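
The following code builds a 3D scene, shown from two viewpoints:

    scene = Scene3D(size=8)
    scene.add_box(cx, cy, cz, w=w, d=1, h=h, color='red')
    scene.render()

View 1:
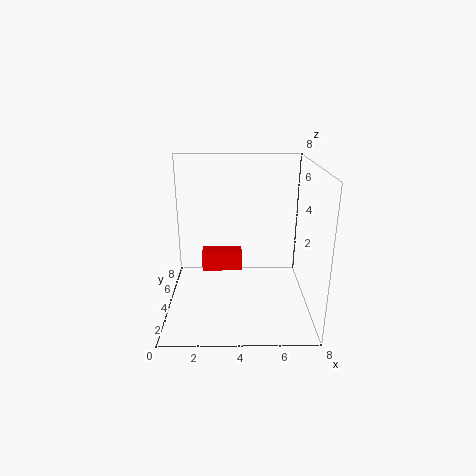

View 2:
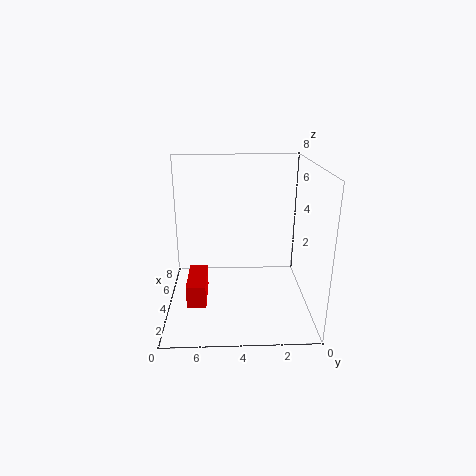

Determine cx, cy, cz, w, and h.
cx = 1.75
cy = 5.75
cz = 1
w = 2.5
h = 1.25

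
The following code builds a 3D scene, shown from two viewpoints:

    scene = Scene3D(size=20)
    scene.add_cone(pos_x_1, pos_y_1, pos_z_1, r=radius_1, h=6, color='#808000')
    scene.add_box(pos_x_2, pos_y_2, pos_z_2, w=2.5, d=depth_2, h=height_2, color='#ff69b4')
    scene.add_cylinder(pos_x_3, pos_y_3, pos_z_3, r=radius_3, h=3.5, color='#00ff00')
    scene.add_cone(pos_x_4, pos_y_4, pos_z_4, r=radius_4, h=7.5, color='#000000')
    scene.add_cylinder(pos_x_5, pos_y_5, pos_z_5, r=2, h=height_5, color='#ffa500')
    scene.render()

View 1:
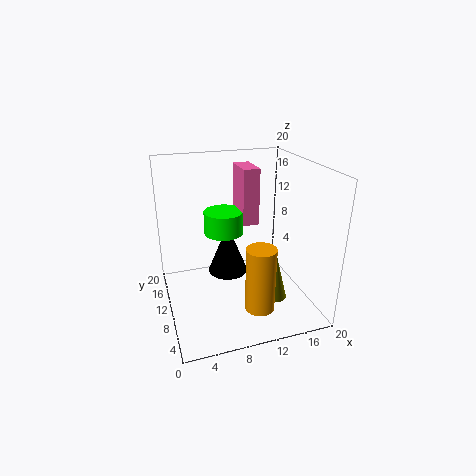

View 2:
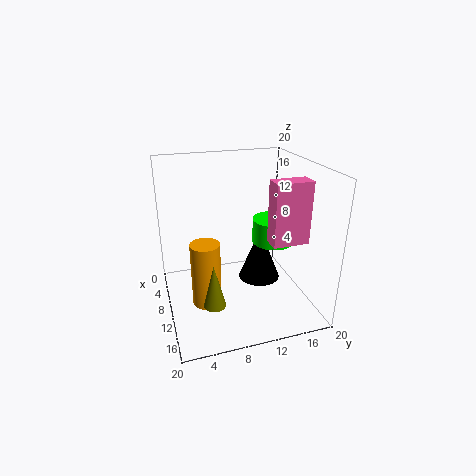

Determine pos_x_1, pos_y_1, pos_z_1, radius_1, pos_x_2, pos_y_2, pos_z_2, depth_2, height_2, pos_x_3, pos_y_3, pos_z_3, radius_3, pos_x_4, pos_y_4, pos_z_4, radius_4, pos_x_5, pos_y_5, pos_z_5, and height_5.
pos_x_1 = 14; pos_y_1 = 5.5; pos_z_1 = 2.5; radius_1 = 1.5; pos_x_2 = 12; pos_y_2 = 13.5; pos_z_2 = 10; depth_2 = 5; height_2 = 8.5; pos_x_3 = 9.5; pos_y_3 = 15.5; pos_z_3 = 8.5; radius_3 = 3; pos_x_4 = 9.5; pos_y_4 = 13.5; pos_z_4 = 3; radius_4 = 3; pos_x_5 = 11.5; pos_y_5 = 5; pos_z_5 = 1.5; height_5 = 9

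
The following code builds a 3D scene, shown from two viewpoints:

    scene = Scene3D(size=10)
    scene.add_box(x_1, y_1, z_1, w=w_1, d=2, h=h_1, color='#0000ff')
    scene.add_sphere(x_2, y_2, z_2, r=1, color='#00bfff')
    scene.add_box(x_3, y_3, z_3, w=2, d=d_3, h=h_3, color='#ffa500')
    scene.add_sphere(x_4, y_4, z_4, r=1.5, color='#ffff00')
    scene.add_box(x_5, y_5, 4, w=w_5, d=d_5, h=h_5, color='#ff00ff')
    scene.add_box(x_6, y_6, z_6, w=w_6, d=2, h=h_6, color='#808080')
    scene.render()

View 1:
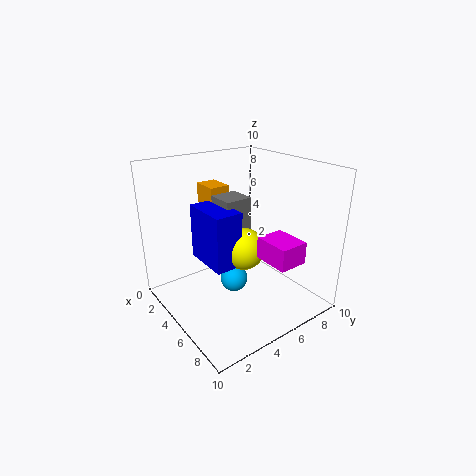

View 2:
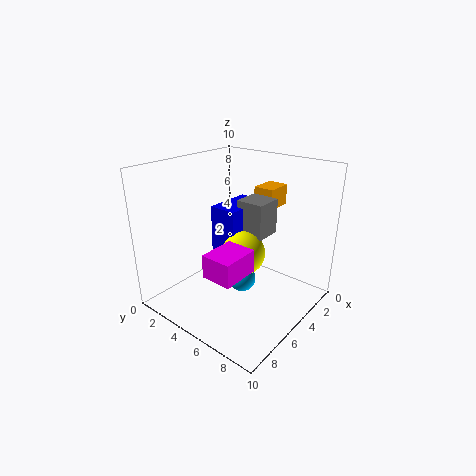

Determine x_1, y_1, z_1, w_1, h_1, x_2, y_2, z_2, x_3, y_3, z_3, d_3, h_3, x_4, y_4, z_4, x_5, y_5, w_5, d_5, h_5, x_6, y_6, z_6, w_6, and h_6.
x_1 = 2, y_1 = 3, z_1 = 3, w_1 = 3.5, h_1 = 4, x_2 = 4.5, y_2 = 5, z_2 = 1.5, x_3 = 0.5, y_3 = 4.5, z_3 = 6.5, d_3 = 1.5, h_3 = 1.5, x_4 = 5, y_4 = 5.5, z_4 = 4, x_5 = 6.5, y_5 = 5.5, w_5 = 2.5, d_5 = 2, h_5 = 1.5, x_6 = 2.5, y_6 = 4.5, z_6 = 5, w_6 = 2, h_6 = 2.5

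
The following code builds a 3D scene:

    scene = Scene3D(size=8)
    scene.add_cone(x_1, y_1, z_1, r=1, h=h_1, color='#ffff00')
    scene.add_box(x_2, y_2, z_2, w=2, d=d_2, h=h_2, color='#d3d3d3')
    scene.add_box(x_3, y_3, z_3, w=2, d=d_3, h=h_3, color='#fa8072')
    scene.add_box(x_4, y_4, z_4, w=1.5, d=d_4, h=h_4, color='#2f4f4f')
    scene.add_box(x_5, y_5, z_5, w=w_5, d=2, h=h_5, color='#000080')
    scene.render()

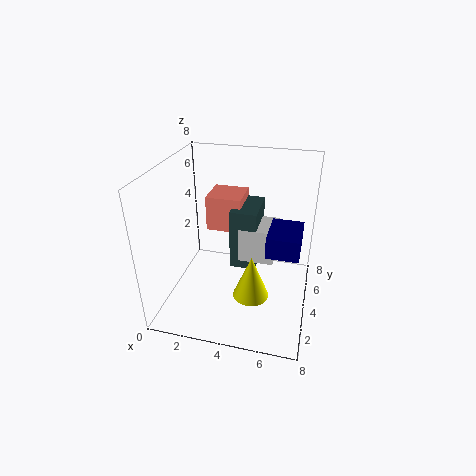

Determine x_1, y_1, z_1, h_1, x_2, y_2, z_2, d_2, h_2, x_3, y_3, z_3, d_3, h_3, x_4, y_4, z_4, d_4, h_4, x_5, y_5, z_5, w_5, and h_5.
x_1 = 5
y_1 = 3
z_1 = 1
h_1 = 2.5
x_2 = 4
y_2 = 4
z_2 = 2.5
d_2 = 2
h_2 = 2
x_3 = 2
y_3 = 4.5
z_3 = 4
d_3 = 2
h_3 = 2
x_4 = 3.5
y_4 = 4
z_4 = 2
d_4 = 2.5
h_4 = 3.5
x_5 = 6
y_5 = 1
z_5 = 5
w_5 = 1.5
h_5 = 1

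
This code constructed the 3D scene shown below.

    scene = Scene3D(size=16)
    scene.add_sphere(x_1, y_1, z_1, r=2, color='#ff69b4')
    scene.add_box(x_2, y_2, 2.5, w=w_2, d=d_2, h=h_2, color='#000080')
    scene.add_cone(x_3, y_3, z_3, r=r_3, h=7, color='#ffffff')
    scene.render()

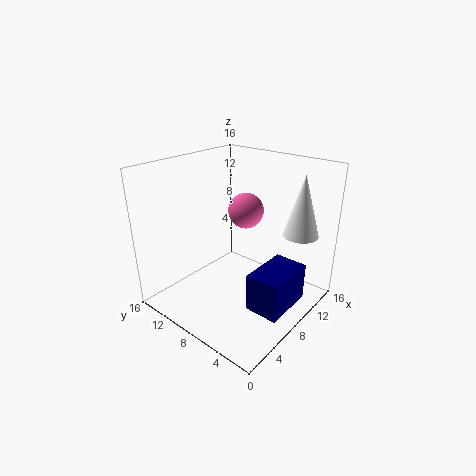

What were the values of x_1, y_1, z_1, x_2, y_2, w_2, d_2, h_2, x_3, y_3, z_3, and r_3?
x_1 = 10; y_1 = 8.5; z_1 = 10.5; x_2 = 4.5; y_2 = 0.5; w_2 = 5.5; d_2 = 3.5; h_2 = 4; x_3 = 13; y_3 = 3; z_3 = 8; r_3 = 2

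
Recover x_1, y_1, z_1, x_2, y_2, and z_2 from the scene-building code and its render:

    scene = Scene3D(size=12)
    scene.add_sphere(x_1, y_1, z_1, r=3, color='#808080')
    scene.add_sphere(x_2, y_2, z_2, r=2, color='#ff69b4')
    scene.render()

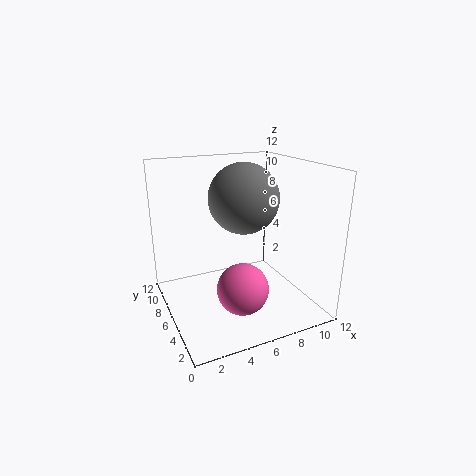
x_1 = 7, y_1 = 7, z_1 = 9, x_2 = 5, y_2 = 3, z_2 = 3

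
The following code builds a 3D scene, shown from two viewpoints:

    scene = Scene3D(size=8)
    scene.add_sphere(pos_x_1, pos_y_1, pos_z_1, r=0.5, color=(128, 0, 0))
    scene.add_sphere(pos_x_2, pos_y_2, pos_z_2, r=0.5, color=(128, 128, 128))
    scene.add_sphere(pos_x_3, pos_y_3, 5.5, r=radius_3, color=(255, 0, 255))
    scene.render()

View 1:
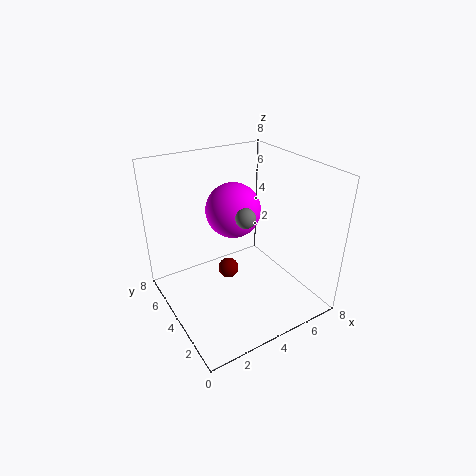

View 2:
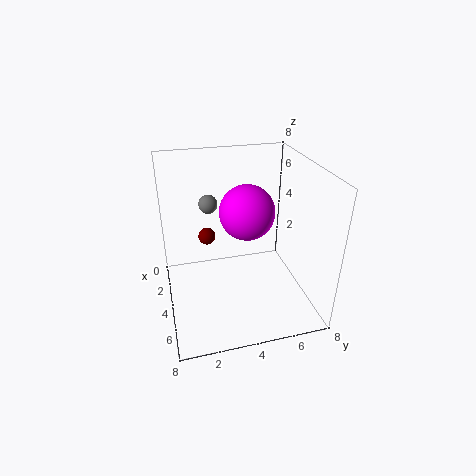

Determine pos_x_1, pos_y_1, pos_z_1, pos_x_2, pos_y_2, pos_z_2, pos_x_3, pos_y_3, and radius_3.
pos_x_1 = 2.5, pos_y_1 = 2.5, pos_z_1 = 3.5, pos_x_2 = 3.5, pos_y_2 = 2.5, pos_z_2 = 6, pos_x_3 = 4, pos_y_3 = 4.5, radius_3 = 1.5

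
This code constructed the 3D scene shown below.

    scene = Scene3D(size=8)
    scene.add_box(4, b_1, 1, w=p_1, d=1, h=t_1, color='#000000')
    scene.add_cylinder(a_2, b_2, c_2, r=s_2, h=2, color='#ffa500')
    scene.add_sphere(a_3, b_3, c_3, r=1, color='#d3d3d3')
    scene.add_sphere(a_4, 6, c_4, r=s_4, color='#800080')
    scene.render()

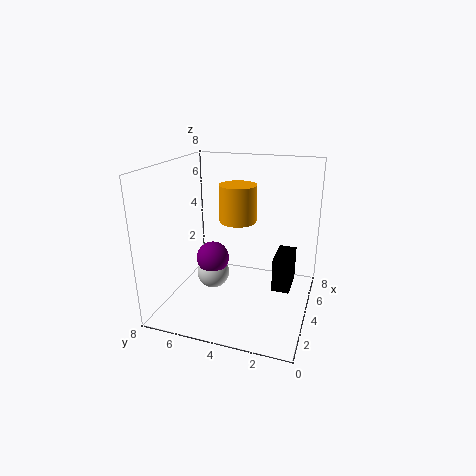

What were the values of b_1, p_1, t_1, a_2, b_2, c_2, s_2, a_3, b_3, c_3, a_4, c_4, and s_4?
b_1 = 1; p_1 = 2; t_1 = 2; a_2 = 4; b_2 = 4; c_2 = 5; s_2 = 1; a_3 = 5; b_3 = 6; c_3 = 1; a_4 = 5; c_4 = 2; s_4 = 1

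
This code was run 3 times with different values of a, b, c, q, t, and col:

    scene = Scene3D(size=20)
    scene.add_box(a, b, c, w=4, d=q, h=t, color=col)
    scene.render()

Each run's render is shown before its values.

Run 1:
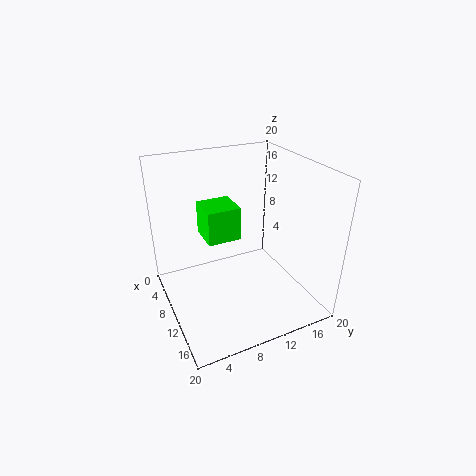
a = 11, b = 4, c = 13, q = 4, t = 4, col = 'lime'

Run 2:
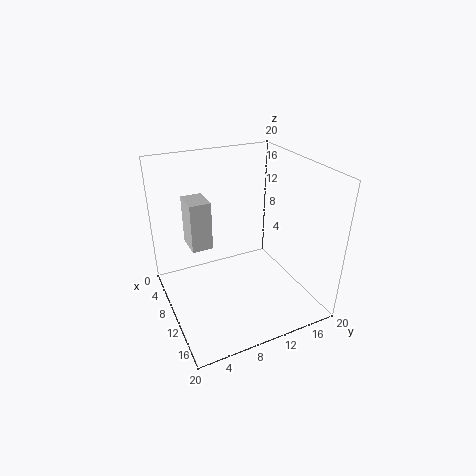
a = 4, b = 4, c = 8, q = 3, t = 7, col = 'lightgray'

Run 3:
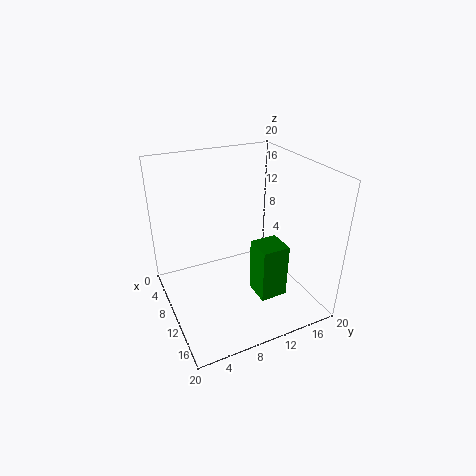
a = 10, b = 12, c = 1, q = 4, t = 8, col = 'green'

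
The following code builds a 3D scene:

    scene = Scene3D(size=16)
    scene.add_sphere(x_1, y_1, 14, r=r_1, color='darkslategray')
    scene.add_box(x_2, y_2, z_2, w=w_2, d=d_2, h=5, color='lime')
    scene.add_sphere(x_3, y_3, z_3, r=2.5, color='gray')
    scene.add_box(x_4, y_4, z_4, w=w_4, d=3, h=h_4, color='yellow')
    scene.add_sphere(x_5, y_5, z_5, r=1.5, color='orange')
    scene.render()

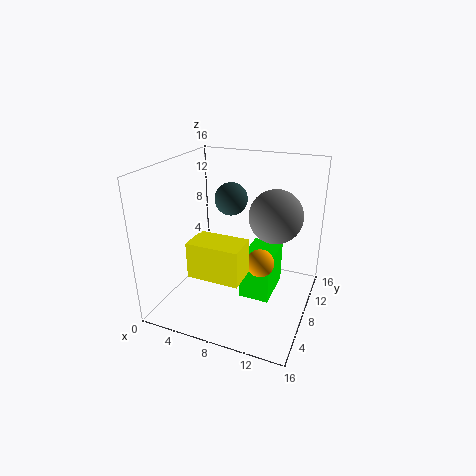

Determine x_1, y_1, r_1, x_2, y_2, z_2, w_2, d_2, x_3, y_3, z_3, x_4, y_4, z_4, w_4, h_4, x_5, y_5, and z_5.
x_1 = 9
y_1 = 4
r_1 = 1.5
x_2 = 8.5
y_2 = 7
z_2 = 1
w_2 = 3.5
d_2 = 5.5
x_3 = 13
y_3 = 5
z_3 = 12.5
x_4 = 6
y_4 = 0.5
z_4 = 7
w_4 = 5
h_4 = 3.5
x_5 = 11
y_5 = 7
z_5 = 6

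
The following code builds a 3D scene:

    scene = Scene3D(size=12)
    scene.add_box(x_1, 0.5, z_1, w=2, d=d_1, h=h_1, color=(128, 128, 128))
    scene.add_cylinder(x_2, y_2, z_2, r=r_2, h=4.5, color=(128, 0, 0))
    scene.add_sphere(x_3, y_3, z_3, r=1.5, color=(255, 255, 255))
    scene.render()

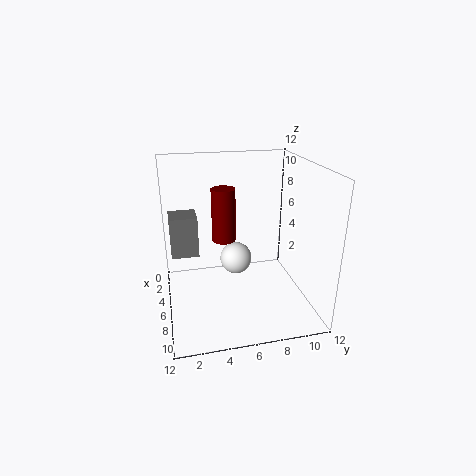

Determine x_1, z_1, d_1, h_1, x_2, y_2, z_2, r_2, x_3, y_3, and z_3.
x_1 = 6.5; z_1 = 6; d_1 = 2; h_1 = 3; x_2 = 5; y_2 = 5; z_2 = 5.5; r_2 = 1; x_3 = 3; y_3 = 6.5; z_3 = 2.5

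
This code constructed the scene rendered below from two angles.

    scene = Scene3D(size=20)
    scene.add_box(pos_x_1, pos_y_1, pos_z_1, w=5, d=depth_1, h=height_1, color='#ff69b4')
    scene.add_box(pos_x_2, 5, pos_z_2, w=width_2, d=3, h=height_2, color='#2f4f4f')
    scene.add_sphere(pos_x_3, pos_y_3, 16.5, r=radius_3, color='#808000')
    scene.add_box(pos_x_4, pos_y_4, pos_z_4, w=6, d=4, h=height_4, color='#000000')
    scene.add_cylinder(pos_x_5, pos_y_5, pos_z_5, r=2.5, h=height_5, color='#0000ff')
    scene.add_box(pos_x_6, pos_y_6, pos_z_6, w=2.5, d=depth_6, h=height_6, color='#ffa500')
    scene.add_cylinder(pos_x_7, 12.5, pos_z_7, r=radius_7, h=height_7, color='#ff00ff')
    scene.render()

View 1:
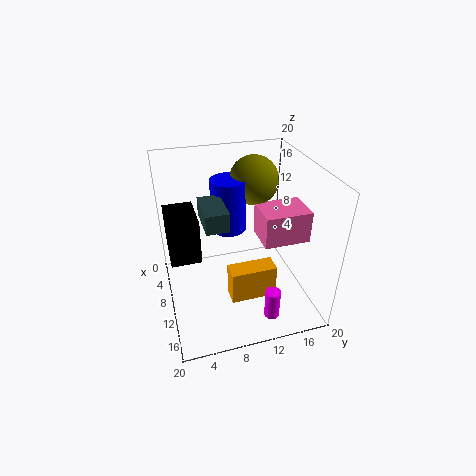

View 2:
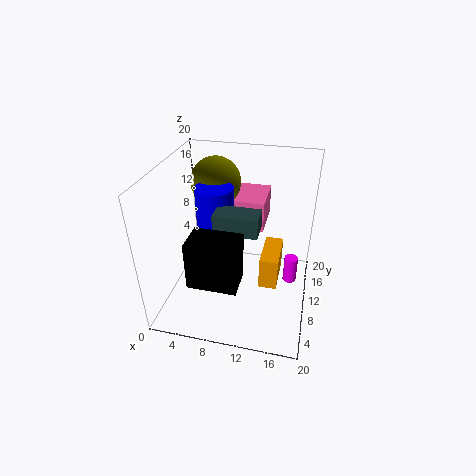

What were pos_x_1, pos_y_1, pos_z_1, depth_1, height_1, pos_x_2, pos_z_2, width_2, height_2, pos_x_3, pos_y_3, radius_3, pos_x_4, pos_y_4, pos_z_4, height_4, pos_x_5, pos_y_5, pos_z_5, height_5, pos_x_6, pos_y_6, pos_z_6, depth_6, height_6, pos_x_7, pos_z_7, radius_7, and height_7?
pos_x_1 = 8; pos_y_1 = 13; pos_z_1 = 9.5; depth_1 = 6.5; height_1 = 4.5; pos_x_2 = 8; pos_z_2 = 13.5; width_2 = 5.5; height_2 = 2.5; pos_x_3 = 6; pos_y_3 = 13.5; radius_3 = 3.5; pos_x_4 = 6; pos_y_4 = 0.5; pos_z_4 = 8.5; height_4 = 6; pos_x_5 = 7; pos_y_5 = 9.5; pos_z_5 = 10; height_5 = 7.5; pos_x_6 = 13.5; pos_y_6 = 7.5; pos_z_6 = 4; depth_6 = 6; height_6 = 4.5; pos_x_7 = 17.5; pos_z_7 = 2; radius_7 = 1; height_7 = 4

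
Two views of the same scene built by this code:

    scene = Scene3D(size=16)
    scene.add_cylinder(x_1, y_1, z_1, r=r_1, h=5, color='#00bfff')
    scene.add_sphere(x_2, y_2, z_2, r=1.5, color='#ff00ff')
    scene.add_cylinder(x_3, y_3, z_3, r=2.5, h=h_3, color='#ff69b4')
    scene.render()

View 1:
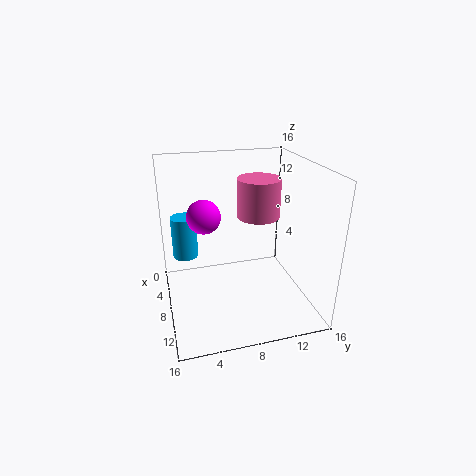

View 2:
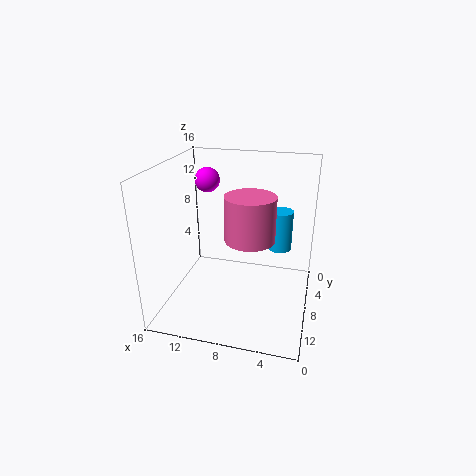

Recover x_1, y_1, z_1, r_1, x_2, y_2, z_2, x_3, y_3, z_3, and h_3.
x_1 = 4
y_1 = 2.5
z_1 = 4.5
r_1 = 1.5
x_2 = 13
y_2 = 3.5
z_2 = 13
x_3 = 6
y_3 = 11
z_3 = 9.5
h_3 = 4.5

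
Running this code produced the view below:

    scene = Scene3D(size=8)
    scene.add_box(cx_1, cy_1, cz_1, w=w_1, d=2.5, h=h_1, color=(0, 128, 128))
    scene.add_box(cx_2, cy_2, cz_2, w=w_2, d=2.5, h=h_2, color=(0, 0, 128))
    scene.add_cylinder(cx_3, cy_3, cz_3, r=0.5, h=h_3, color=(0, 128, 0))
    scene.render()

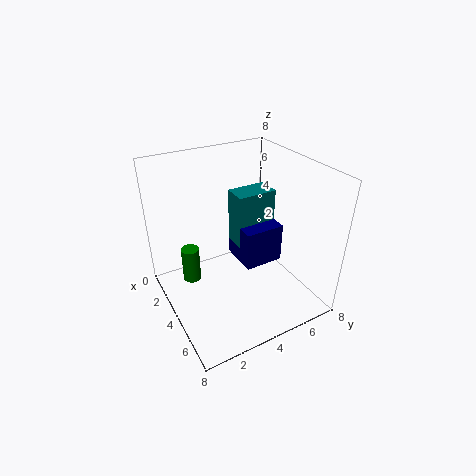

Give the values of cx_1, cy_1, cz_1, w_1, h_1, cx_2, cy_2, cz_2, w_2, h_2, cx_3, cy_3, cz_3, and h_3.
cx_1 = 1
cy_1 = 5
cz_1 = 2
w_1 = 1.5
h_1 = 3.5
cx_2 = 1
cy_2 = 5
cz_2 = 1
w_2 = 2.5
h_2 = 2.5
cx_3 = 3
cy_3 = 1.5
cz_3 = 1.5
h_3 = 2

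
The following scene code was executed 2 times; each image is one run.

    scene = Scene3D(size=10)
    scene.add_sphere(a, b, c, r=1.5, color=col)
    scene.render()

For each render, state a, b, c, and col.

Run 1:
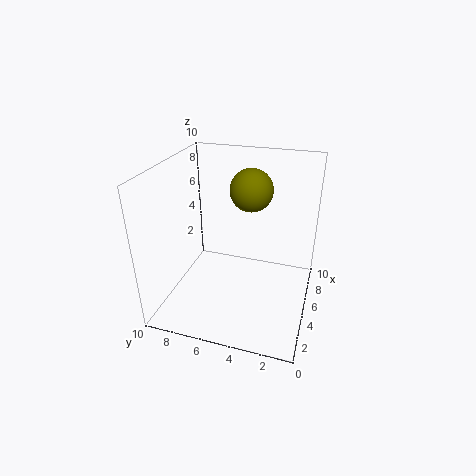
a = 6.5, b = 4.5, c = 8, col = 'olive'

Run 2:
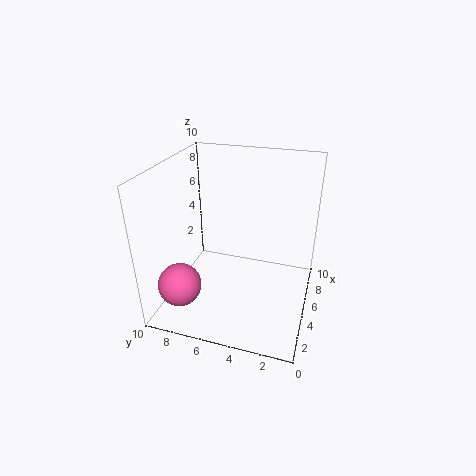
a = 2.5, b = 8.5, c = 2, col = 'hotpink'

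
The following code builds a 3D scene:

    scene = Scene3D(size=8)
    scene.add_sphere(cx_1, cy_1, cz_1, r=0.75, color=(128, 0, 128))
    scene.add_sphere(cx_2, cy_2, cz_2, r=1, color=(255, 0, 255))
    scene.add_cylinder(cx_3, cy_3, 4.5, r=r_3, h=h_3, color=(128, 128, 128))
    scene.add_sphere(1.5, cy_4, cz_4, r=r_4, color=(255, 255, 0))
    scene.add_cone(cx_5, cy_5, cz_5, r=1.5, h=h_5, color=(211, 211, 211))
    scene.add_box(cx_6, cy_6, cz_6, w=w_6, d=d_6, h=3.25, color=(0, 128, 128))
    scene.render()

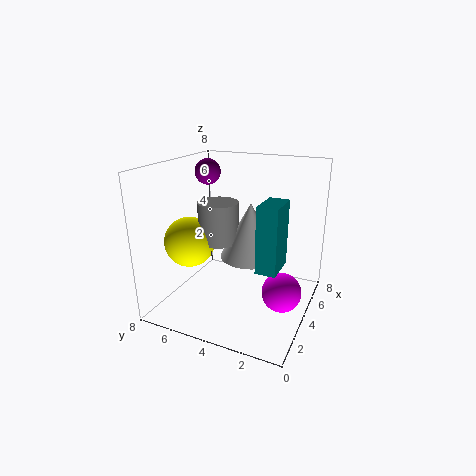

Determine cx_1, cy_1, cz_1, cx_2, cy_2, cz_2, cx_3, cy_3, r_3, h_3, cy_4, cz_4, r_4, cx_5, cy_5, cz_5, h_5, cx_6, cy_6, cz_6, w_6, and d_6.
cx_1 = 5.25, cy_1 = 6.5, cz_1 = 7.25, cx_2 = 2.75, cy_2 = 1, cz_2 = 2, cx_3 = 2.25, cy_3 = 4.25, r_3 = 1, h_3 = 2, cy_4 = 5.5, cz_4 = 4.5, r_4 = 1.25, cx_5 = 2.75, cy_5 = 2.75, cz_5 = 3.75, h_5 = 2.75, cx_6 = 1.5, cy_6 = 1, cz_6 = 3.5, w_6 = 1.75, d_6 = 1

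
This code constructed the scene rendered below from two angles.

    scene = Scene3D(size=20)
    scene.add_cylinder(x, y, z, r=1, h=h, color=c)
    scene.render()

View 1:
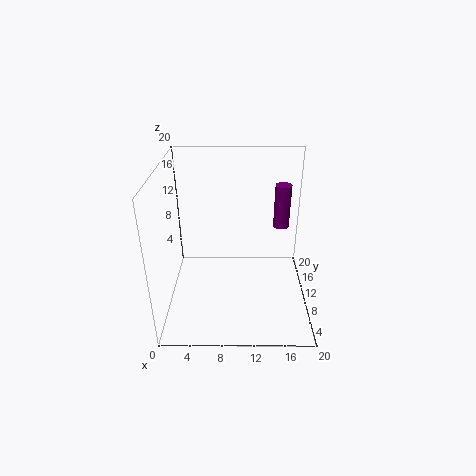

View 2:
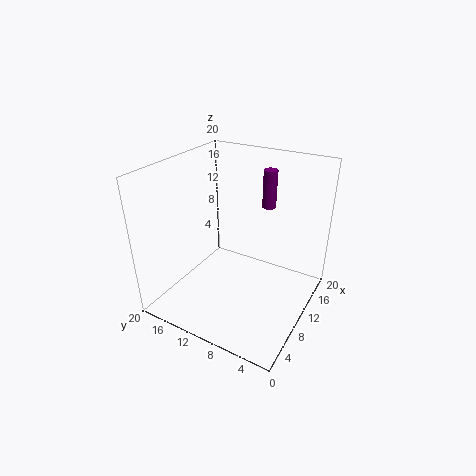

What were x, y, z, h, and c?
x = 15.5; y = 8; z = 13; h = 5.5; c = 'purple'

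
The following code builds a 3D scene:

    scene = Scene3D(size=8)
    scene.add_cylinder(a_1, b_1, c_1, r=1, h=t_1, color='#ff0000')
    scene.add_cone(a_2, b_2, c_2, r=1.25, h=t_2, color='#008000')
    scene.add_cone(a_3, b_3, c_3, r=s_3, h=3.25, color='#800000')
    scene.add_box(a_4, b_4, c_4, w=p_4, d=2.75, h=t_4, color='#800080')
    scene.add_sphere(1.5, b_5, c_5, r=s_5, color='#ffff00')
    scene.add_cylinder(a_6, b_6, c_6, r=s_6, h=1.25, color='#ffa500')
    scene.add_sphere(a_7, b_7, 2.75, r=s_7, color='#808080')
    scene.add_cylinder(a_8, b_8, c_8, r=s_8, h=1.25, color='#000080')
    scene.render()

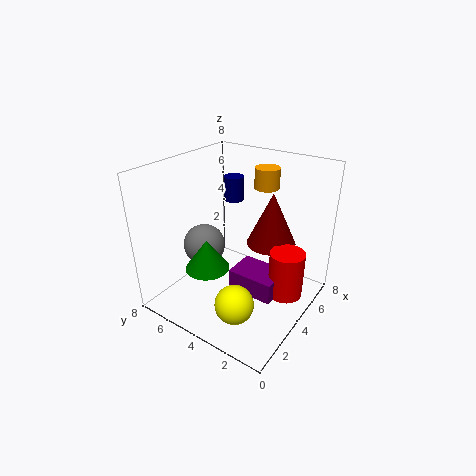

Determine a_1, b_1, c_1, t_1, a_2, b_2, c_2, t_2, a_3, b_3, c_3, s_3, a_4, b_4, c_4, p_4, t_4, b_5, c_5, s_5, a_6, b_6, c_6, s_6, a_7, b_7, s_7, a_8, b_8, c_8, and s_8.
a_1 = 5.25, b_1 = 1.5, c_1 = 0.5, t_1 = 2.75, a_2 = 2.75, b_2 = 5.25, c_2 = 2.25, t_2 = 1.75, a_3 = 6.5, b_3 = 3.25, c_3 = 2.75, s_3 = 1.5, a_4 = 3.75, b_4 = 1.75, c_4 = 0.5, p_4 = 2, t_4 = 1.25, b_5 = 2.5, c_5 = 1.75, s_5 = 1, a_6 = 7, b_6 = 4, c_6 = 6, s_6 = 0.75, a_7 = 4, b_7 = 6.5, s_7 = 1.25, a_8 = 4, b_8 = 4.25, c_8 = 6.25, s_8 = 0.5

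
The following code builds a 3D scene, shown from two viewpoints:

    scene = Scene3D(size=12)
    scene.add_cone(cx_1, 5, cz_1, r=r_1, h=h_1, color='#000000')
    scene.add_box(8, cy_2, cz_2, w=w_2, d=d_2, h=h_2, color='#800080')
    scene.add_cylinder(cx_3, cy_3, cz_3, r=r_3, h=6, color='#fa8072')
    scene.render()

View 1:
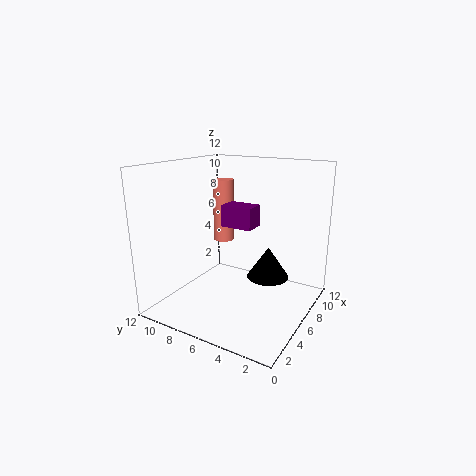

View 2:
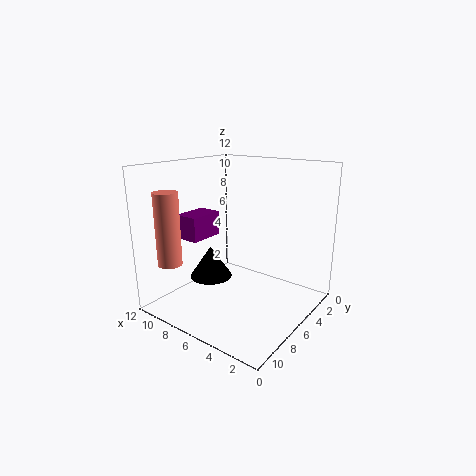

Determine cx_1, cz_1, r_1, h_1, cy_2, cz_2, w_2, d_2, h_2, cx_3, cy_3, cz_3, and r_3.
cx_1 = 10
cz_1 = 1
r_1 = 2
h_1 = 3
cy_2 = 6
cz_2 = 6
w_2 = 2
d_2 = 3
h_2 = 2
cx_3 = 10
cy_3 = 10
cz_3 = 4
r_3 = 1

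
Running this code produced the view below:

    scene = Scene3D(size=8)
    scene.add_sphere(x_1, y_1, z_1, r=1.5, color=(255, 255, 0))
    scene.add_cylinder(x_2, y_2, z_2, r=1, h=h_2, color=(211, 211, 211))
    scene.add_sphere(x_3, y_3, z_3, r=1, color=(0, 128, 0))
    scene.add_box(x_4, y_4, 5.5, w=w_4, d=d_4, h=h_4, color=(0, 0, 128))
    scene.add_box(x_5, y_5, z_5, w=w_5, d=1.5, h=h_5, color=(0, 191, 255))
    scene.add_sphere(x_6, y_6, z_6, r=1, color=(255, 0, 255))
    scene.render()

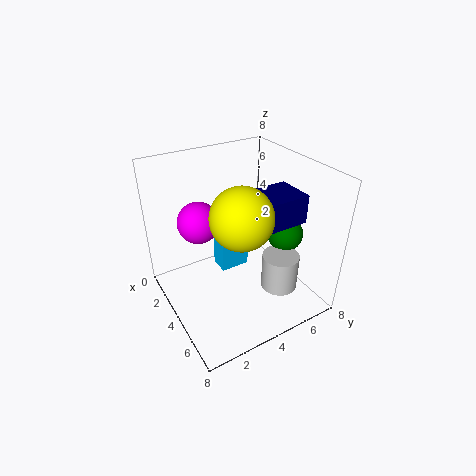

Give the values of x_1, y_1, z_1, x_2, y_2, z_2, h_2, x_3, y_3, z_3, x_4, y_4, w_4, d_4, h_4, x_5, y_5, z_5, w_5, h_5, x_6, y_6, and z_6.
x_1 = 6
y_1 = 3
z_1 = 6.5
x_2 = 6
y_2 = 5.5
z_2 = 1.5
h_2 = 2
x_3 = 5
y_3 = 6.5
z_3 = 4
x_4 = 4.5
y_4 = 4
w_4 = 2
d_4 = 2.5
h_4 = 1.5
x_5 = 4
y_5 = 2.5
z_5 = 3
w_5 = 1
h_5 = 1.5
x_6 = 4.5
y_6 = 1.5
z_6 = 6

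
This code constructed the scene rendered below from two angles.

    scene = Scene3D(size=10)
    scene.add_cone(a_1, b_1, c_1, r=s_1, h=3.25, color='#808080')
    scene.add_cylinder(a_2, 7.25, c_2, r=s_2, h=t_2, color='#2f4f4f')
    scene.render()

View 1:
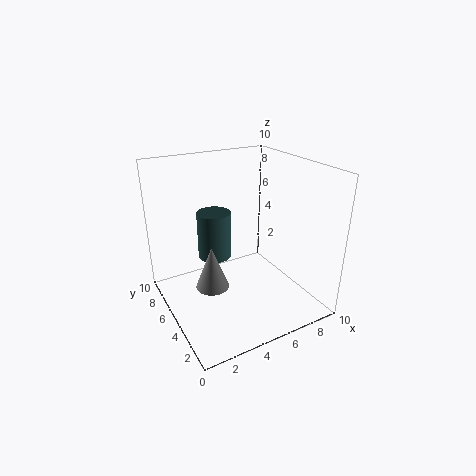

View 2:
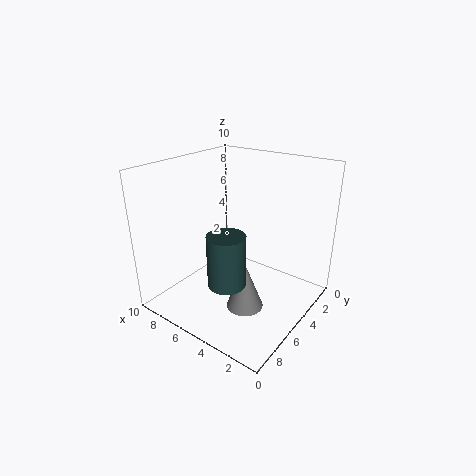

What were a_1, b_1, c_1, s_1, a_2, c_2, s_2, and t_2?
a_1 = 3.5, b_1 = 6.25, c_1 = 0.75, s_1 = 1.25, a_2 = 4.25, c_2 = 2.75, s_2 = 1.25, t_2 = 3.5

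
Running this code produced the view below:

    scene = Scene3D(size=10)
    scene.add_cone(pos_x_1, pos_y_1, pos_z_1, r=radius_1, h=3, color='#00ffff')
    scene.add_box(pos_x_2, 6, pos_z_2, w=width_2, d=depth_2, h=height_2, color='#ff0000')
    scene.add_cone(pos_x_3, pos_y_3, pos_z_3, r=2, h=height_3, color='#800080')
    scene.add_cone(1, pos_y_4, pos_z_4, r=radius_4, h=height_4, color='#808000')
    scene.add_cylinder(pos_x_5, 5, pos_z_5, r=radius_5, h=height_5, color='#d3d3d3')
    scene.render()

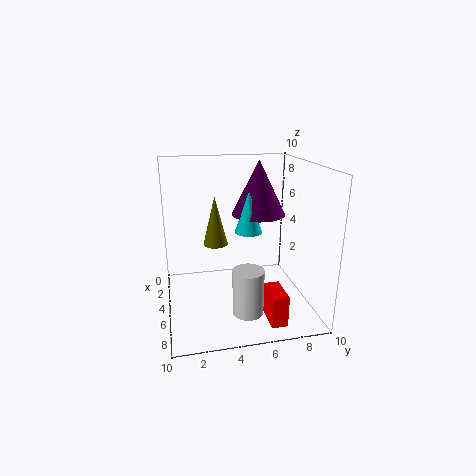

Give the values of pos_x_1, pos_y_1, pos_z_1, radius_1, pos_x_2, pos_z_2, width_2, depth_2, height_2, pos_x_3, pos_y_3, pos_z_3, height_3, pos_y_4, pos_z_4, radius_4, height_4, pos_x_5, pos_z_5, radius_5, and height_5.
pos_x_1 = 4
pos_y_1 = 6
pos_z_1 = 5
radius_1 = 1
pos_x_2 = 8
pos_z_2 = 1
width_2 = 2
depth_2 = 1
height_2 = 2
pos_x_3 = 3
pos_y_3 = 7
pos_z_3 = 6
height_3 = 4
pos_y_4 = 4
pos_z_4 = 3
radius_4 = 1
height_4 = 4
pos_x_5 = 8
pos_z_5 = 1
radius_5 = 1
height_5 = 3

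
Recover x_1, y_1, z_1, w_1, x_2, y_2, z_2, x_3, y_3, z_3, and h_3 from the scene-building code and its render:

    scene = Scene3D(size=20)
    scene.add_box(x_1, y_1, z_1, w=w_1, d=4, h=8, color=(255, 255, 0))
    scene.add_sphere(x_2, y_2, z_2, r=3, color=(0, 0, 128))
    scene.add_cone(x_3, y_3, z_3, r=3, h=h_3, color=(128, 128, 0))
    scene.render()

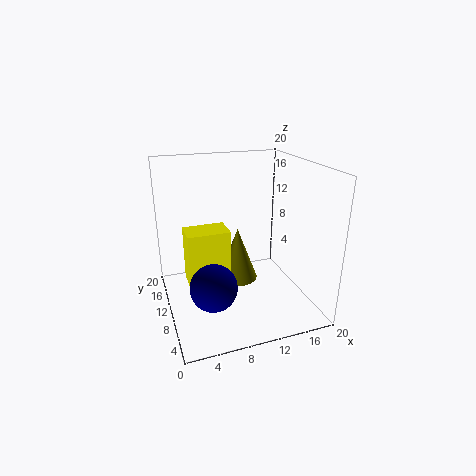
x_1 = 3, y_1 = 10, z_1 = 3, w_1 = 6, x_2 = 5, y_2 = 5, z_2 = 6, x_3 = 11, y_3 = 13, z_3 = 2, h_3 = 8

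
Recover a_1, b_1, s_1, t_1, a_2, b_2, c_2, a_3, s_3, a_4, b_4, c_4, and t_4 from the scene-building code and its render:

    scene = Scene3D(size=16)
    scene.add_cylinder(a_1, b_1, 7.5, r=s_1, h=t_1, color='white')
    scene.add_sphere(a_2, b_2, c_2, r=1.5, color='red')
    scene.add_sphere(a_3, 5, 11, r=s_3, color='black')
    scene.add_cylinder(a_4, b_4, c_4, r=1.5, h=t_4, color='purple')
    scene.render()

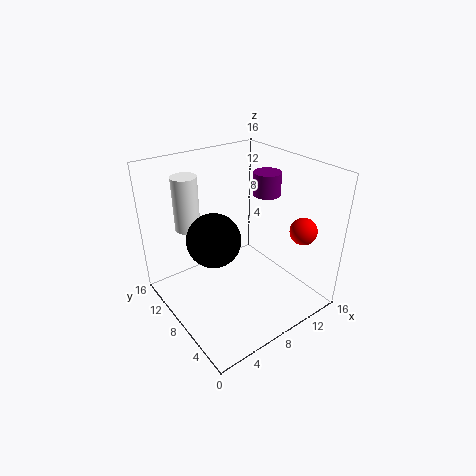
a_1 = 5; b_1 = 14; s_1 = 1.5; t_1 = 6.5; a_2 = 13.5; b_2 = 3.5; c_2 = 9; a_3 = 3; s_3 = 2.5; a_4 = 11.5; b_4 = 7.5; c_4 = 12.5; t_4 = 2.5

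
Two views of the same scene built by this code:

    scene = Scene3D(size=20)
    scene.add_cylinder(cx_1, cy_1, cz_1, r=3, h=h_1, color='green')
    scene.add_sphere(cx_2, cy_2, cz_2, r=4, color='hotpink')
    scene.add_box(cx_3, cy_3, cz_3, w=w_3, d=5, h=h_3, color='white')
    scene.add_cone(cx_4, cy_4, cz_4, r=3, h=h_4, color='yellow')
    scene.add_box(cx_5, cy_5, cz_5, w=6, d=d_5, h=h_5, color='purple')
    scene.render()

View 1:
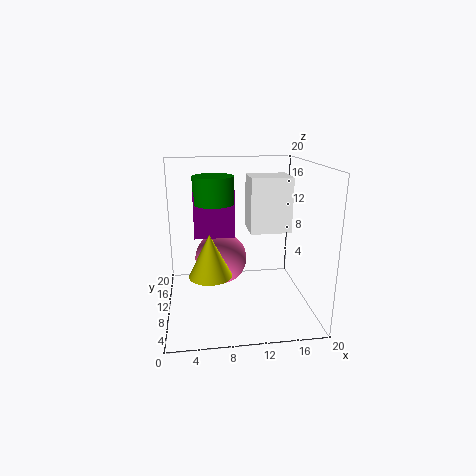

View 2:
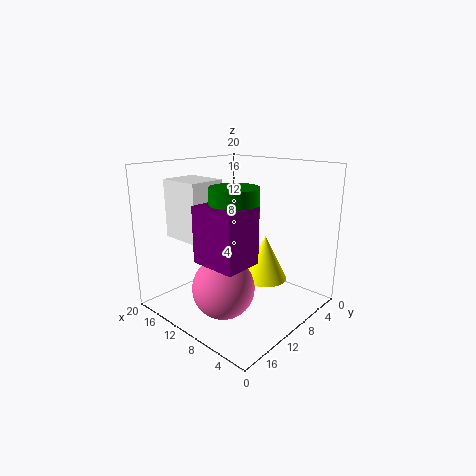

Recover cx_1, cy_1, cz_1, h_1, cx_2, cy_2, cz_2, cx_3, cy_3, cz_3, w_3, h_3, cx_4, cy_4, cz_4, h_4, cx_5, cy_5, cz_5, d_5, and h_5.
cx_1 = 7, cy_1 = 14, cz_1 = 14, h_1 = 4, cx_2 = 8, cy_2 = 15, cz_2 = 5, cx_3 = 12, cy_3 = 11, cz_3 = 10, w_3 = 6, h_3 = 8, cx_4 = 6, cy_4 = 9, cz_4 = 5, h_4 = 6, cx_5 = 4, cy_5 = 13, cz_5 = 9, d_5 = 5, h_5 = 7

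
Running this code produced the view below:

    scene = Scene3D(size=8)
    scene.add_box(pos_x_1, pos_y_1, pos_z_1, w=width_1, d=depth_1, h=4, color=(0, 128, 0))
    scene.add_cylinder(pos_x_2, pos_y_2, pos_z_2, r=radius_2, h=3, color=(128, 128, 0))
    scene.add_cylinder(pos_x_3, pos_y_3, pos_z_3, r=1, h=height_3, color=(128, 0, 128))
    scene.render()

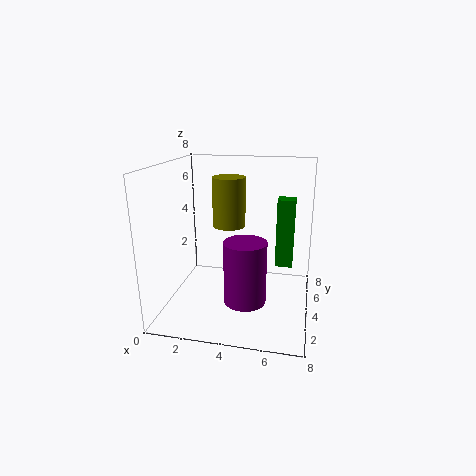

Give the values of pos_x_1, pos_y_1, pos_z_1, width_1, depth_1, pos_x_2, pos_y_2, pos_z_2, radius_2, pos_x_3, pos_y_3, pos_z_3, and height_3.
pos_x_1 = 6; pos_y_1 = 5; pos_z_1 = 2; width_1 = 1; depth_1 = 1; pos_x_2 = 3; pos_y_2 = 6; pos_z_2 = 4; radius_2 = 1; pos_x_3 = 5; pos_y_3 = 1; pos_z_3 = 2; height_3 = 3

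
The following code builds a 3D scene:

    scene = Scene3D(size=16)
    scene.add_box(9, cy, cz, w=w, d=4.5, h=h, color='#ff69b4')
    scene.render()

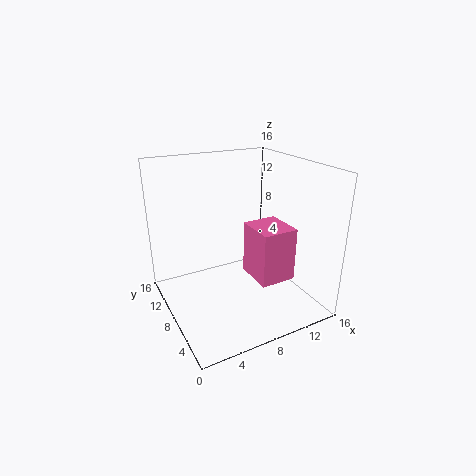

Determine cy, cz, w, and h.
cy = 4; cz = 3.5; w = 4; h = 6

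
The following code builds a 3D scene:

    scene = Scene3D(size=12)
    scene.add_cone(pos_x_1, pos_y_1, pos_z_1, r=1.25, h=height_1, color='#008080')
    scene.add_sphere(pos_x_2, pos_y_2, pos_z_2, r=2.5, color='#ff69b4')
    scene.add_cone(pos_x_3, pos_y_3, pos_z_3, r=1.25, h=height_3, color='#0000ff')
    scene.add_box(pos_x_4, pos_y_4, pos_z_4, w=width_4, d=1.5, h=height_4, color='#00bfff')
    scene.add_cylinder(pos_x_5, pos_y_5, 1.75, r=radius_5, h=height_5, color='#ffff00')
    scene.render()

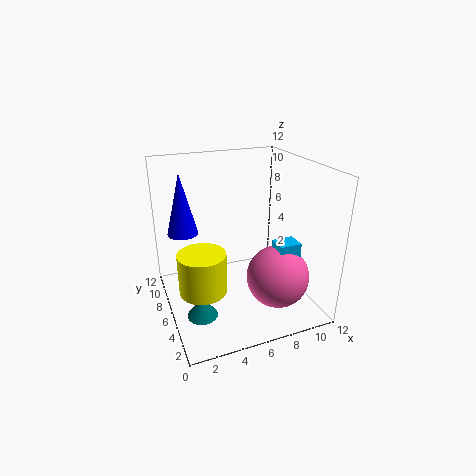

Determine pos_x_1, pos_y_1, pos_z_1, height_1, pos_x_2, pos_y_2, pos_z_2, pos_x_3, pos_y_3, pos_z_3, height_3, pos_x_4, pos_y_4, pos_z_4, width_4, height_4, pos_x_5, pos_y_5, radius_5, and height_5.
pos_x_1 = 2.25, pos_y_1 = 4.5, pos_z_1 = 0.25, height_1 = 1.75, pos_x_2 = 8.25, pos_y_2 = 3, pos_z_2 = 3.5, pos_x_3 = 1.75, pos_y_3 = 7.5, pos_z_3 = 6.5, height_3 = 5, pos_x_4 = 8, pos_y_4 = 2.25, pos_z_4 = 3.75, width_4 = 1.75, height_4 = 2.75, pos_x_5 = 2.75, pos_y_5 = 5.75, radius_5 = 2, height_5 = 3.5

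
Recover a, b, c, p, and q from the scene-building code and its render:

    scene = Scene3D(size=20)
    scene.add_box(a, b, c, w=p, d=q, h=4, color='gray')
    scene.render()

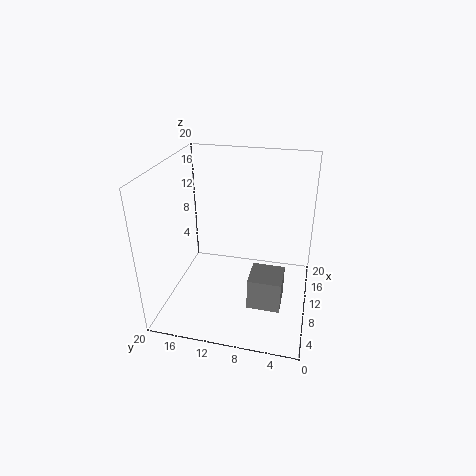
a = 2
b = 3
c = 5
p = 4
q = 4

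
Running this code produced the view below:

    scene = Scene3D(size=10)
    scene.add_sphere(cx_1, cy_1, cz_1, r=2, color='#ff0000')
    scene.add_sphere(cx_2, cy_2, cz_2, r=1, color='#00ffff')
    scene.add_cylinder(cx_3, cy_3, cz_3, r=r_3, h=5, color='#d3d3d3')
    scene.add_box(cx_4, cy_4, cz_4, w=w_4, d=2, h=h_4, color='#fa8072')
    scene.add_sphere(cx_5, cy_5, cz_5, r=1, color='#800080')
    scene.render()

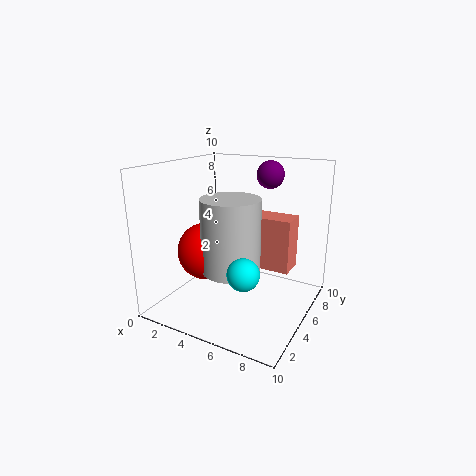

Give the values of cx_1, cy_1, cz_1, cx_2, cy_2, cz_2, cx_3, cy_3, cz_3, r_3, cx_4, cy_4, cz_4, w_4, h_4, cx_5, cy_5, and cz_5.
cx_1 = 3, cy_1 = 4, cz_1 = 4, cx_2 = 7, cy_2 = 2, cz_2 = 4, cx_3 = 5, cy_3 = 4, cz_3 = 3, r_3 = 2, cx_4 = 5, cy_4 = 7, cz_4 = 2, w_4 = 3, h_4 = 4, cx_5 = 6, cy_5 = 8, cz_5 = 9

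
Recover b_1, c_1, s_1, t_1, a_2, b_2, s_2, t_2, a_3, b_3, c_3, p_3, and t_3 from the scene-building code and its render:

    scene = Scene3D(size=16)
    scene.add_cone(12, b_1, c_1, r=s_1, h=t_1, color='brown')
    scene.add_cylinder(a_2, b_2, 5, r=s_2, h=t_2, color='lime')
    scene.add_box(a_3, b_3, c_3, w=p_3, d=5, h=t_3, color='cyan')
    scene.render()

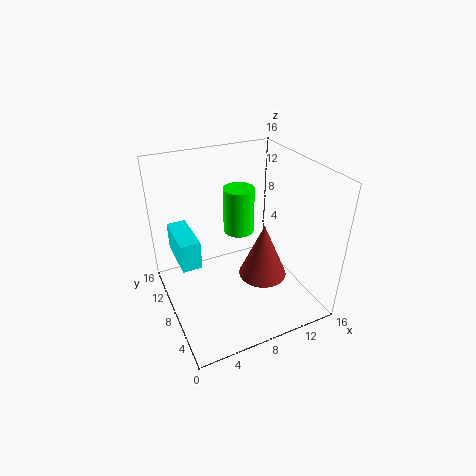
b_1 = 9
c_1 = 1
s_1 = 3
t_1 = 7
a_2 = 11
b_2 = 14
s_2 = 2
t_2 = 6
a_3 = 1
b_3 = 6
c_3 = 7
p_3 = 2
t_3 = 3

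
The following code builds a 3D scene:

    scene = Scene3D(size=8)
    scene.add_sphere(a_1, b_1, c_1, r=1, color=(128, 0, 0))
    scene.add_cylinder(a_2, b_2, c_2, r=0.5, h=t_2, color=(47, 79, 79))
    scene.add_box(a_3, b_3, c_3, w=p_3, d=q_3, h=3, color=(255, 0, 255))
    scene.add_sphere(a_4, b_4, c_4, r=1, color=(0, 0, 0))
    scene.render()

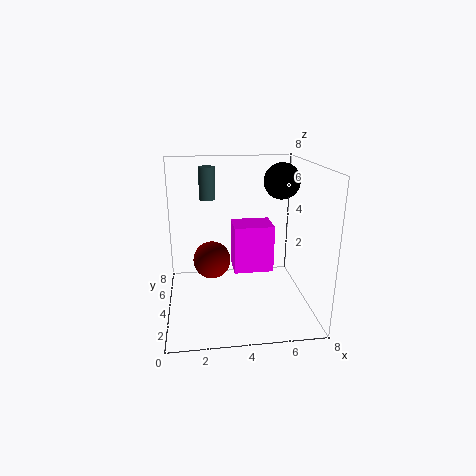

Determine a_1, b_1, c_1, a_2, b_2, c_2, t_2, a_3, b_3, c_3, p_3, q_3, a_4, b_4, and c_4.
a_1 = 2.5; b_1 = 3.5; c_1 = 3; a_2 = 2.5; b_2 = 7; c_2 = 5.5; t_2 = 2; a_3 = 4; b_3 = 5.5; c_3 = 1; p_3 = 2.5; q_3 = 2; a_4 = 6.5; b_4 = 4.5; c_4 = 7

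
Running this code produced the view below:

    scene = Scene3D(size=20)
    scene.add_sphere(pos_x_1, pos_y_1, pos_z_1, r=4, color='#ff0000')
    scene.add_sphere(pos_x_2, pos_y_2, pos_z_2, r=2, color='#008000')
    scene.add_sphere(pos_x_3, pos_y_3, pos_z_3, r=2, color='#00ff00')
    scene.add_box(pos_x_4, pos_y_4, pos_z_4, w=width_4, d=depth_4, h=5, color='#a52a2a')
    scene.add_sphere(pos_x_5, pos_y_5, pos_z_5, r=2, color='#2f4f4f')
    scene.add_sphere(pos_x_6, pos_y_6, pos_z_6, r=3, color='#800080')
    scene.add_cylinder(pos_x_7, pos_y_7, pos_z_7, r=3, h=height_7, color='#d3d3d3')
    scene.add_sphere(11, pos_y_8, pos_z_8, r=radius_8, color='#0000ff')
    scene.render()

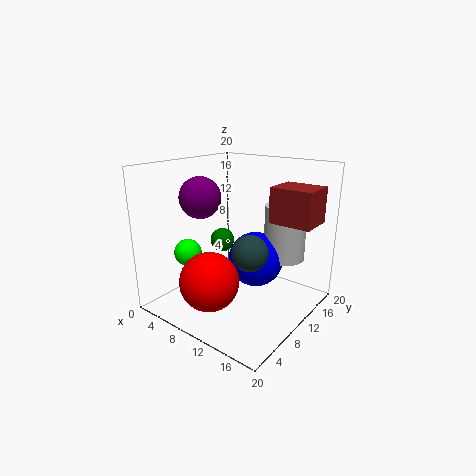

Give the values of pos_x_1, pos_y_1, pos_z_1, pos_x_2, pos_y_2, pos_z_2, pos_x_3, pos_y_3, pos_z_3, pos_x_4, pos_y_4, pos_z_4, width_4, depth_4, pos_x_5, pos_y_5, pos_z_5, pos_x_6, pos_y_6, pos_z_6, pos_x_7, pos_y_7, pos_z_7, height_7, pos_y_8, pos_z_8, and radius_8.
pos_x_1 = 9, pos_y_1 = 5, pos_z_1 = 5, pos_x_2 = 2, pos_y_2 = 16, pos_z_2 = 6, pos_x_3 = 3, pos_y_3 = 7, pos_z_3 = 7, pos_x_4 = 13, pos_y_4 = 13, pos_z_4 = 12, width_4 = 6, depth_4 = 5, pos_x_5 = 17, pos_y_5 = 3, pos_z_5 = 12, pos_x_6 = 4, pos_y_6 = 9, pos_z_6 = 15, pos_x_7 = 14, pos_y_7 = 16, pos_z_7 = 6, height_7 = 8, pos_y_8 = 13, pos_z_8 = 6, radius_8 = 4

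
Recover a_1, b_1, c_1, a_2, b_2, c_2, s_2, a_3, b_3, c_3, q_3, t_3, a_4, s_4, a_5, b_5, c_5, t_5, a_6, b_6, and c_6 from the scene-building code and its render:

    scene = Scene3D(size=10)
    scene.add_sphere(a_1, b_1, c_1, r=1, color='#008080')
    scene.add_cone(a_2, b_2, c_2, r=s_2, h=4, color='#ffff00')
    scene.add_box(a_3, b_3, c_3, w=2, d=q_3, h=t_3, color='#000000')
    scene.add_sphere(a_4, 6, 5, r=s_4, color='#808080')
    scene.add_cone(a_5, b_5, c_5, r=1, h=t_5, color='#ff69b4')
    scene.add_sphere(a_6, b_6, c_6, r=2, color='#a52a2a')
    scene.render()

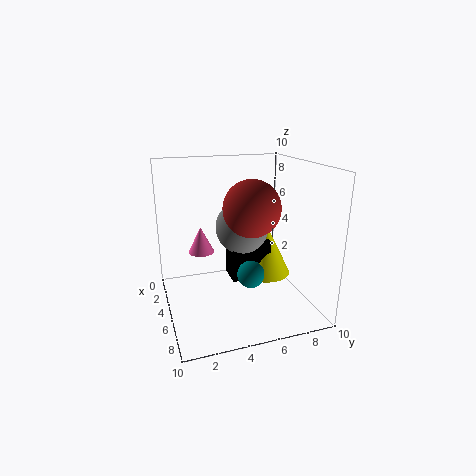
a_1 = 5, b_1 = 6, c_1 = 2, a_2 = 3, b_2 = 8, c_2 = 1, s_2 = 2, a_3 = 2, b_3 = 5, c_3 = 1, q_3 = 3, t_3 = 3, a_4 = 3, s_4 = 2, a_5 = 2, b_5 = 3, c_5 = 3, t_5 = 2, a_6 = 5, b_6 = 6, c_6 = 7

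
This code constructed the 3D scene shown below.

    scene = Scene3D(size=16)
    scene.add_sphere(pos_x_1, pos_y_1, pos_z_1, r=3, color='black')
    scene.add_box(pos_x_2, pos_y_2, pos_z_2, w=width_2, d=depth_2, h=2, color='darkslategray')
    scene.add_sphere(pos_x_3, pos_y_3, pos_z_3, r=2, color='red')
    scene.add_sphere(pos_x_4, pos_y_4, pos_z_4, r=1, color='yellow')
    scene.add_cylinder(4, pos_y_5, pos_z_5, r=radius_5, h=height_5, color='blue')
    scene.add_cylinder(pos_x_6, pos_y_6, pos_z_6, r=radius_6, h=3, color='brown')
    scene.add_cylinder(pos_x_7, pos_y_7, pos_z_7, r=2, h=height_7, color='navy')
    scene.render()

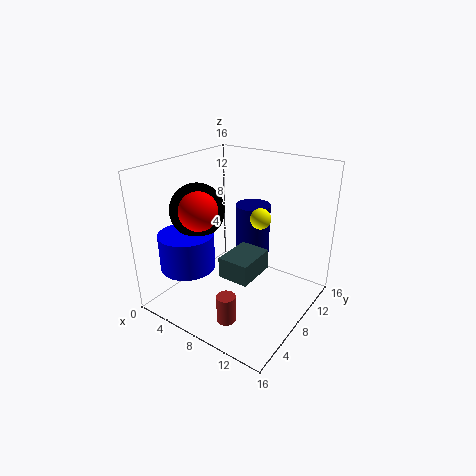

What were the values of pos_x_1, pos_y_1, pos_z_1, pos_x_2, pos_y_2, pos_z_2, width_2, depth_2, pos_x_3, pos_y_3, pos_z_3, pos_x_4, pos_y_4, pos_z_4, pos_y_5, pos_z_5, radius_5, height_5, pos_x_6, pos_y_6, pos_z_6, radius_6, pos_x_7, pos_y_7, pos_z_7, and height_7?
pos_x_1 = 4, pos_y_1 = 6, pos_z_1 = 11, pos_x_2 = 10, pos_y_2 = 2, pos_z_2 = 7, width_2 = 3, depth_2 = 4, pos_x_3 = 6, pos_y_3 = 4, pos_z_3 = 12, pos_x_4 = 12, pos_y_4 = 6, pos_z_4 = 12, pos_y_5 = 4, pos_z_5 = 5, radius_5 = 3, height_5 = 4, pos_x_6 = 10, pos_y_6 = 3, pos_z_6 = 1, radius_6 = 1, pos_x_7 = 8, pos_y_7 = 11, pos_z_7 = 4, height_7 = 7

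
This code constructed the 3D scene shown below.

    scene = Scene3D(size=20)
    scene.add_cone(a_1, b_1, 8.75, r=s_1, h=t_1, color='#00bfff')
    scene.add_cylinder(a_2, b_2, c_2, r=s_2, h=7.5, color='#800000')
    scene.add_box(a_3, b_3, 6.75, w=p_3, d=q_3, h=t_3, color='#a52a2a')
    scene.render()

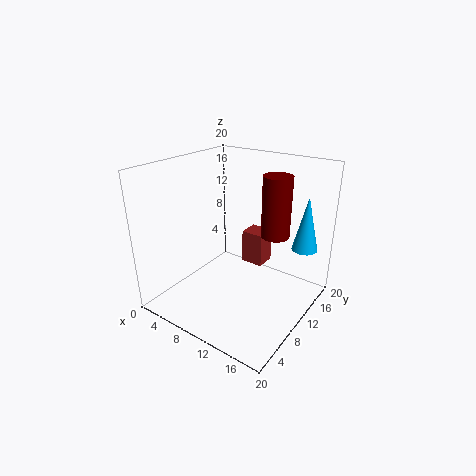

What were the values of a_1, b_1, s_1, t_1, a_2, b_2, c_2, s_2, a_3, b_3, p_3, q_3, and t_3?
a_1 = 18; b_1 = 14.5; s_1 = 1.75; t_1 = 7.5; a_2 = 16.25; b_2 = 9; c_2 = 12.5; s_2 = 1.75; a_3 = 10.75; b_3 = 10; p_3 = 3; q_3 = 2.75; t_3 = 4.5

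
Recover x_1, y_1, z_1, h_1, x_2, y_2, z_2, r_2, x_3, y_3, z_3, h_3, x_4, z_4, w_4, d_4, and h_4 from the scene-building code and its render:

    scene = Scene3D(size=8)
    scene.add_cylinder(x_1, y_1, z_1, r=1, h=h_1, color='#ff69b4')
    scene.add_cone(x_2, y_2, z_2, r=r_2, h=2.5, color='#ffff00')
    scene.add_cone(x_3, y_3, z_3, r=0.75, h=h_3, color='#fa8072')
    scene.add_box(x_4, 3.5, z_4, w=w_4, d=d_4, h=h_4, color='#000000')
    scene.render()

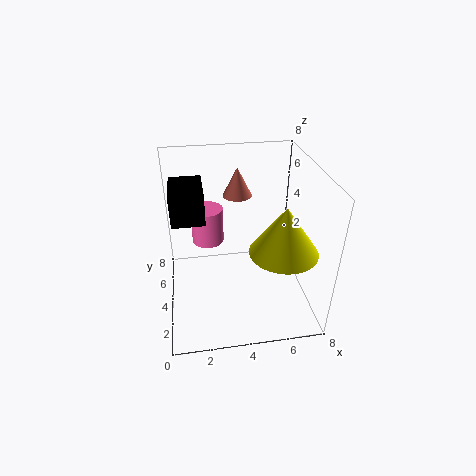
x_1 = 2.5
y_1 = 6.75
z_1 = 2.25
h_1 = 2.25
x_2 = 6
y_2 = 2
z_2 = 4.25
r_2 = 1.75
x_3 = 4
y_3 = 4.25
z_3 = 6.5
h_3 = 1.5
x_4 = 0.5
z_4 = 5.25
w_4 = 1.75
d_4 = 2.5
h_4 = 1.75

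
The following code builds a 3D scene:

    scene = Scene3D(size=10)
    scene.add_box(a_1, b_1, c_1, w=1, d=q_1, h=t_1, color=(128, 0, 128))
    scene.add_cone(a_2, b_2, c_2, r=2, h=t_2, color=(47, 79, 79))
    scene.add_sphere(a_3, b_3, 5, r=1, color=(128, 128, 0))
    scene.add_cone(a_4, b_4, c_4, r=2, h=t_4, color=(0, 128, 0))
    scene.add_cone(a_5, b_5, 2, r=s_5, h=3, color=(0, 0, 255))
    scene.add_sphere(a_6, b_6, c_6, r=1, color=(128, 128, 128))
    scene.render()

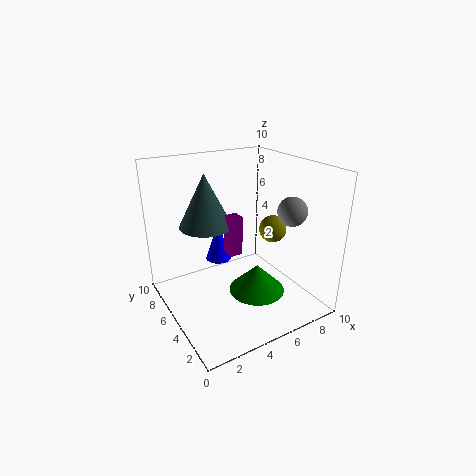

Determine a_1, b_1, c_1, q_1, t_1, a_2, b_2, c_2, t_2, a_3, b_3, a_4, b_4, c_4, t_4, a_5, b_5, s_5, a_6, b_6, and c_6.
a_1 = 5; b_1 = 6; c_1 = 3; q_1 = 1; t_1 = 3; a_2 = 4; b_2 = 8; c_2 = 5; t_2 = 4; a_3 = 8; b_3 = 5; a_4 = 6; b_4 = 4; c_4 = 1; t_4 = 2; a_5 = 5; b_5 = 8; s_5 = 1; a_6 = 8; b_6 = 3; c_6 = 7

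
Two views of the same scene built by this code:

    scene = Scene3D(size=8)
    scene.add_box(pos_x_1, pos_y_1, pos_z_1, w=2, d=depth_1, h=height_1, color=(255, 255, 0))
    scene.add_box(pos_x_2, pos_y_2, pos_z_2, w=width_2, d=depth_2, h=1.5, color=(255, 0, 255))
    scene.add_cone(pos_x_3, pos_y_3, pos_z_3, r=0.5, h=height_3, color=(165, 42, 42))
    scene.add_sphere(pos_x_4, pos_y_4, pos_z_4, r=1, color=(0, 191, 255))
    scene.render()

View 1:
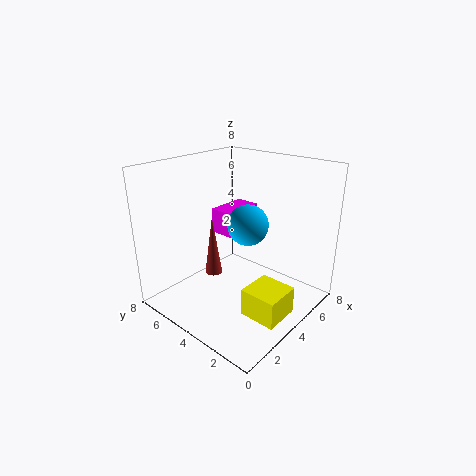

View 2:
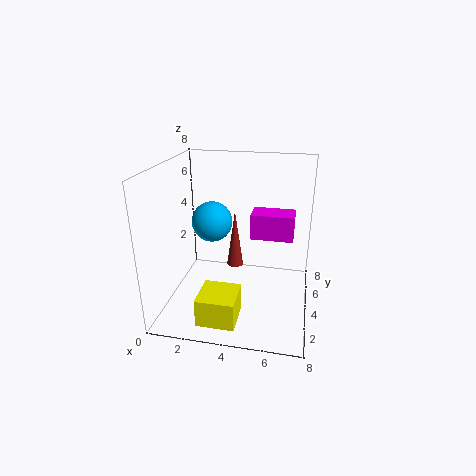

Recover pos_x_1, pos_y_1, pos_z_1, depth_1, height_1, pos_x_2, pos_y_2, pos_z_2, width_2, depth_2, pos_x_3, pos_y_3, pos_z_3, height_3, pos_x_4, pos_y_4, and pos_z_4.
pos_x_1 = 2.5, pos_y_1 = 0.5, pos_z_1 = 0.5, depth_1 = 2, height_1 = 1.5, pos_x_2 = 4.5, pos_y_2 = 5, pos_z_2 = 3.5, width_2 = 2.5, depth_2 = 1.5, pos_x_3 = 3.5, pos_y_3 = 5.5, pos_z_3 = 1.5, height_3 = 3.5, pos_x_4 = 3, pos_y_4 = 2.5, pos_z_4 = 5.5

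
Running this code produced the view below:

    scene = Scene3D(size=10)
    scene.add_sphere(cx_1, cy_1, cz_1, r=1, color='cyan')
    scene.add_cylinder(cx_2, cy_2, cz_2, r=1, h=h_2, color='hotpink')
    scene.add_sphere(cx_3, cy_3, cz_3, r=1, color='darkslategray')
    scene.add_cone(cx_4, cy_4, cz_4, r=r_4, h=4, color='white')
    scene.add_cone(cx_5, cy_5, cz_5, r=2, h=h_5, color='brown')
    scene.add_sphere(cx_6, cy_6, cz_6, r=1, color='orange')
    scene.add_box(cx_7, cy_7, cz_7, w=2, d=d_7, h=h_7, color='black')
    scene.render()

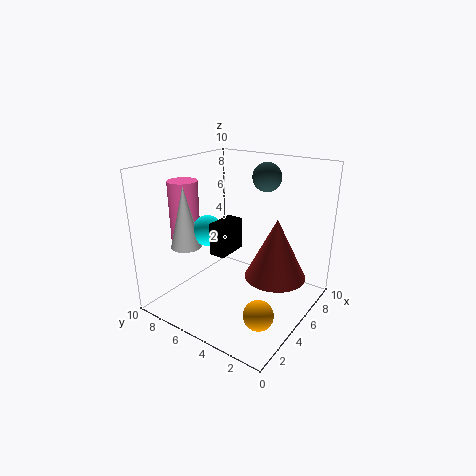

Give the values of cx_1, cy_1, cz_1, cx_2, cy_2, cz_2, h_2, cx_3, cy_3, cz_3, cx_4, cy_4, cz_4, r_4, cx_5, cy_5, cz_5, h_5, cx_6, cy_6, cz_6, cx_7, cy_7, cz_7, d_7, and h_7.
cx_1 = 3; cy_1 = 6; cz_1 = 6; cx_2 = 3; cy_2 = 8; cz_2 = 5; h_2 = 4; cx_3 = 7; cy_3 = 4; cz_3 = 9; cx_4 = 2; cy_4 = 7; cz_4 = 5; r_4 = 1; cx_5 = 5; cy_5 = 2; cz_5 = 3; h_5 = 4; cx_6 = 3; cy_6 = 2; cz_6 = 1; cx_7 = 2; cy_7 = 4; cz_7 = 5; d_7 = 1; h_7 = 2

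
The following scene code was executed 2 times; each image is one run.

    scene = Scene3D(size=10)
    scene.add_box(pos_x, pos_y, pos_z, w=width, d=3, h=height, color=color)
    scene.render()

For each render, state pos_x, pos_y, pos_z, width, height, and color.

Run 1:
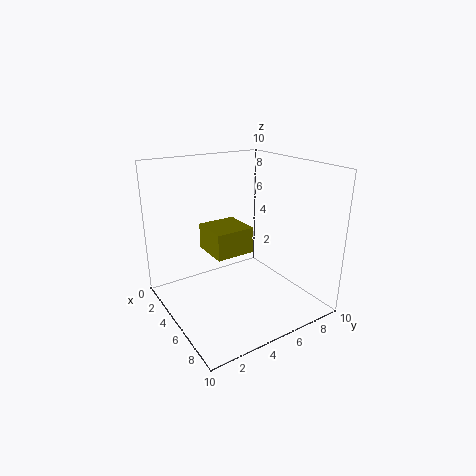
pos_x = 1
pos_y = 4
pos_z = 3
width = 3
height = 2
color = 'olive'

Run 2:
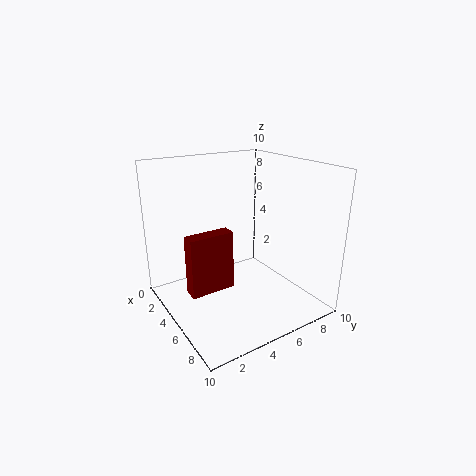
pos_x = 5
pos_y = 1
pos_z = 2
width = 1
height = 4
color = 'maroon'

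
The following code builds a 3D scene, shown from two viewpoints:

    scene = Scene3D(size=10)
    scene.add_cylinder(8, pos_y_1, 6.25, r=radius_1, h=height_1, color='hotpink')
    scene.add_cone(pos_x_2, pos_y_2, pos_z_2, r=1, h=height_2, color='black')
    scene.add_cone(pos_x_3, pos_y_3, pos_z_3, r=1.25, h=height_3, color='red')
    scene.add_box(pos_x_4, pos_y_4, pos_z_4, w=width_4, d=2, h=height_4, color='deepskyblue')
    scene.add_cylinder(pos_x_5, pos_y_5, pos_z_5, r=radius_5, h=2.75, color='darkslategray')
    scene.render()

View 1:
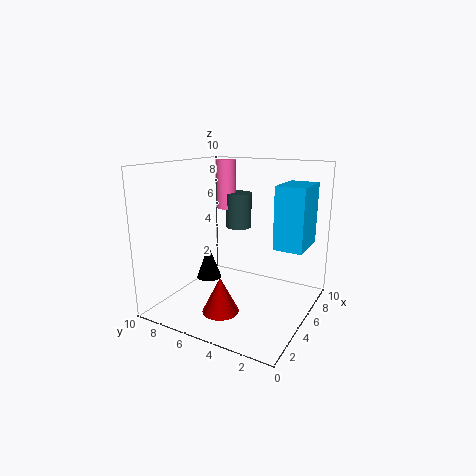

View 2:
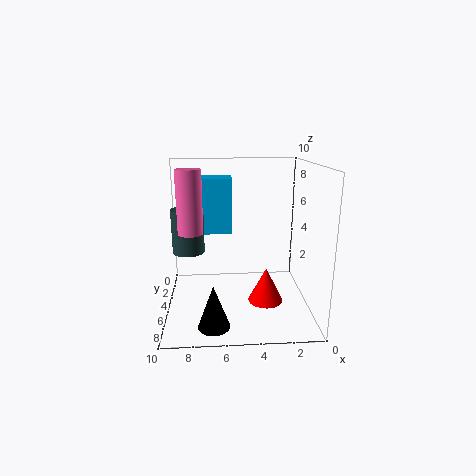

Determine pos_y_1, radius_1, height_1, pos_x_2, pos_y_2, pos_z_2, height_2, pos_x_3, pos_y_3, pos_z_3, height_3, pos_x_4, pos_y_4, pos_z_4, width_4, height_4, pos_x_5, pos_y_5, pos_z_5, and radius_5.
pos_y_1 = 7.75; radius_1 = 0.75; height_1 = 3.75; pos_x_2 = 6.75; pos_y_2 = 8.75; pos_z_2 = 0.5; height_2 = 2.75; pos_x_3 = 3; pos_y_3 = 5.25; pos_z_3 = 0.25; height_3 = 2.5; pos_x_4 = 5.25; pos_y_4 = 0.5; pos_z_4 = 4.5; width_4 = 3; height_4 = 4.25; pos_x_5 = 8.25; pos_y_5 = 6.75; pos_z_5 = 4.75; radius_5 = 1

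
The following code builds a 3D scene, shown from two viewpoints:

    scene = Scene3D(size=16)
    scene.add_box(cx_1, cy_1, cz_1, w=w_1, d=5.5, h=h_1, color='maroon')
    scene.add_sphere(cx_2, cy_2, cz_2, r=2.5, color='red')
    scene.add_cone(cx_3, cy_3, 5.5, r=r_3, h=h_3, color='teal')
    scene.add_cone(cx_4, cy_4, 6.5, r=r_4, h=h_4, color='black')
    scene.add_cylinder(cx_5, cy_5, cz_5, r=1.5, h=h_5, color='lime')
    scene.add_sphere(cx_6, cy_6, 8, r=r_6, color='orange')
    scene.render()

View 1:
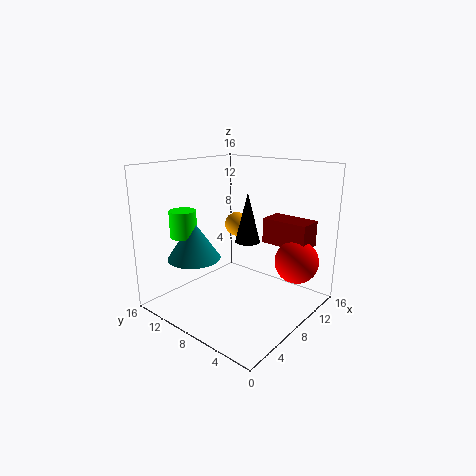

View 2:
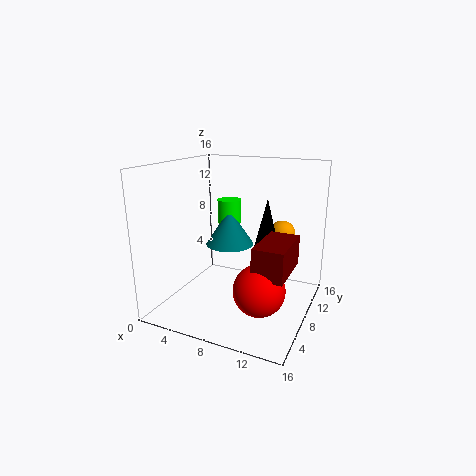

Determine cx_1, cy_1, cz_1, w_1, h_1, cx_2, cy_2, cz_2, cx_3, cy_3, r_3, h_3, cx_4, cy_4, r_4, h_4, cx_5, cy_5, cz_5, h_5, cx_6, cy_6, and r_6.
cx_1 = 12, cy_1 = 2, cz_1 = 6.5, w_1 = 3, h_1 = 3, cx_2 = 12.5, cy_2 = 3, cz_2 = 5, cx_3 = 5, cy_3 = 12, r_3 = 3, h_3 = 4.5, cx_4 = 11, cy_4 = 9, r_4 = 1.5, h_4 = 6, cx_5 = 4.5, cy_5 = 13, cz_5 = 8, h_5 = 3, cx_6 = 12, cy_6 = 11.5, r_6 = 1.5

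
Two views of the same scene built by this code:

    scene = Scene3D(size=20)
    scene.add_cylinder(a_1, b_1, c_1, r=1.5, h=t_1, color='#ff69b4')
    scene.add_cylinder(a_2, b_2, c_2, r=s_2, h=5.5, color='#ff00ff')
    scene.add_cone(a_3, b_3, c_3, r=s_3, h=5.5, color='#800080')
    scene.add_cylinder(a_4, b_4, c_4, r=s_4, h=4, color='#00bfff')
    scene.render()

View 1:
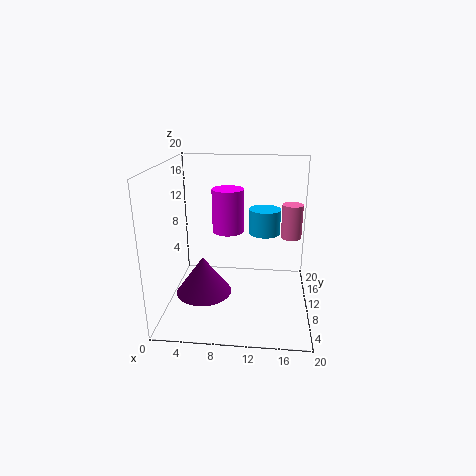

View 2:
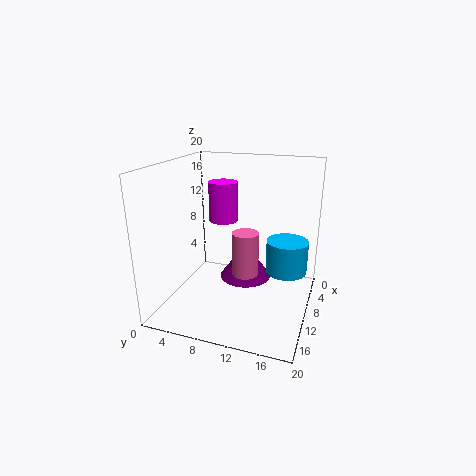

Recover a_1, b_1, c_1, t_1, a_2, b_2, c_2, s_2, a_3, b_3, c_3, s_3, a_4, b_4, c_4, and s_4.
a_1 = 17.5
b_1 = 13.5
c_1 = 9
t_1 = 5
a_2 = 9
b_2 = 7.5
c_2 = 12
s_2 = 2
a_3 = 5
b_3 = 9.5
c_3 = 1.5
s_3 = 4
a_4 = 13.5
b_4 = 17.5
c_4 = 8
s_4 = 2.5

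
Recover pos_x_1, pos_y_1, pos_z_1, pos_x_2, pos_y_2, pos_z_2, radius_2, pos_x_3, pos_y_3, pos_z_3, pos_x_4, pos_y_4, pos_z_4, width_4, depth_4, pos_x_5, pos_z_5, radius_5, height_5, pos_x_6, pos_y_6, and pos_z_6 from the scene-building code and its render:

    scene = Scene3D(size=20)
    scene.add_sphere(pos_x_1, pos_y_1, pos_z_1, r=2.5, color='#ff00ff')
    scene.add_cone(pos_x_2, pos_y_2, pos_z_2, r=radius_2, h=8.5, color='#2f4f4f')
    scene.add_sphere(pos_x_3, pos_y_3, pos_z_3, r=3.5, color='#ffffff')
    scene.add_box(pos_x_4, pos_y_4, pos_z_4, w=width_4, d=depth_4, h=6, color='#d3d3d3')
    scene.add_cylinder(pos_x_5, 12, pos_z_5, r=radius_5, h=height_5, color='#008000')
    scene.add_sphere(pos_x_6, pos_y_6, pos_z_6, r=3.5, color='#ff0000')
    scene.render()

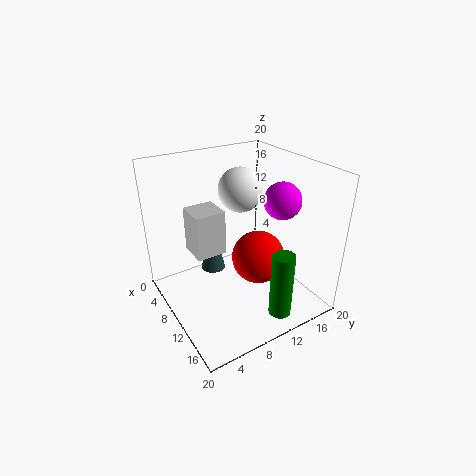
pos_x_1 = 13
pos_y_1 = 15
pos_z_1 = 15.5
pos_x_2 = 2
pos_y_2 = 10
pos_z_2 = 0.5
radius_2 = 2
pos_x_3 = 3.5
pos_y_3 = 14.5
pos_z_3 = 14
pos_x_4 = 7
pos_y_4 = 3.5
pos_z_4 = 9
width_4 = 4
depth_4 = 4
pos_x_5 = 17.5
pos_z_5 = 1.5
radius_5 = 1.5
height_5 = 9
pos_x_6 = 13.5
pos_y_6 = 11
pos_z_6 = 8.5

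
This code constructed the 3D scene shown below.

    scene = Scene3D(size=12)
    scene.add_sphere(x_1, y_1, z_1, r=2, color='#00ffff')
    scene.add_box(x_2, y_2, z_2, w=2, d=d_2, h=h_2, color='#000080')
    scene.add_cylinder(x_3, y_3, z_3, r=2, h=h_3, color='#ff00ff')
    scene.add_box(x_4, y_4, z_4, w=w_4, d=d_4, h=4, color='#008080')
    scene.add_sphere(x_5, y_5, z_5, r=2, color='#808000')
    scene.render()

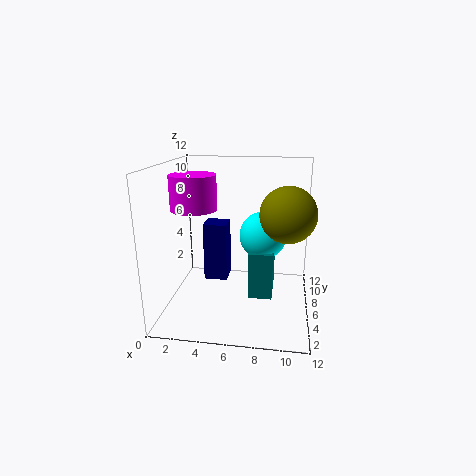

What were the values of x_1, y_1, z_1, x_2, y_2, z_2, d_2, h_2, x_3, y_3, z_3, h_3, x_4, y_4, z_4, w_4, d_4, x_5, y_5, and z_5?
x_1 = 8, y_1 = 7, z_1 = 6, x_2 = 3, y_2 = 6, z_2 = 2, d_2 = 2, h_2 = 5, x_3 = 2, y_3 = 7, z_3 = 8, h_3 = 3, x_4 = 7, y_4 = 5, z_4 = 1, w_4 = 2, d_4 = 4, x_5 = 10, y_5 = 3, z_5 = 9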